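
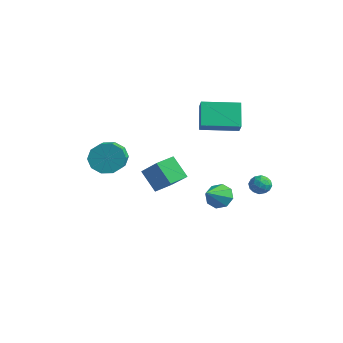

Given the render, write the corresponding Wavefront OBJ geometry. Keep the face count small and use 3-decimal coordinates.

v -1.989 2.721 -3.785
v -1.577 3.21 -3.256
v -1.591 1.379 -2.855
v -2.188 3.139 -3.097
v -2.682 2.823 -3.34
v -2.771 2.447 -3.845
v -2.401 2.231 -4.314
v -1.79 2.302 -4.474
v -1.296 2.618 -4.23
v -1.208 2.994 -3.726
v -1.883 1.152 1.799
v -2.722 1.926 2.963
v -0.589 2.762 1.662
v -1.428 3.535 2.826
v -1.332 0.765 2.454
v -2.171 1.538 3.618
v -0.038 2.374 2.317
v -0.877 3.148 3.481
v -4.231 -2.907 0.32
v -3.719 -2.924 -0.515
v -2.677 -3.99 0.144
v -3.189 -3.973 0.98
v -3.492 -2.485 -0.165
v -2.45 -3.551 0.494
v -3.546 -2.207 0.37
v -2.505 -3.274 1.03
v -3.863 -2.197 0.887
v -2.821 -3.263 1.546
v -4.32 -2.458 1.187
v -3.278 -3.524 1.846
v -4.743 -2.89 1.156
v -3.701 -3.956 1.815
v -4.97 -3.329 0.806
v -3.928 -4.395 1.465
v -4.915 -3.606 0.27
v -3.874 -4.673 0.93
v -4.599 -3.617 -0.246
v -3.557 -4.683 0.413
v -4.142 -3.356 -0.546
v -3.1 -4.422 0.113
v -1.2 -2.483 -1.145
v -2.167 -2.558 -0.054
v -1.146 -1.411 -1.024
v -2.113 -1.486 0.067
v 0.213 -2.694 0.093
v -0.754 -2.769 1.184
v 0.267 -1.622 0.214
v -0.7 -1.697 1.305
v -0.07 3.493 -2.392
v 0.314 3.922 -2.086
v 0.606 2.718 -2.154
v 0.99 3.147 -1.848
v 0.409 2.993 -1.596
v -0.009 3.471 -1.743
v 0.929 3.169 -2.497
v 0.511 3.647 -2.644
v 0.931 3.722 -2.151
v 0.61 3.613 -1.594
v 0.31 3.027 -2.646
v -0.011 2.918 -2.089
v 0.063 3.775 -2.26
v 0.857 2.865 -1.98
v 0.516 2.774 -1.832
v 0.741 3.026 -1.652
v -0.127 3.51 -2.059
v 0.099 3.763 -1.879
v 0.154 3.216 -1.591
v 0.821 2.877 -2.361
v 1.047 3.13 -2.181
v 0.179 3.614 -2.588
v 0.404 3.866 -2.408
v 0.766 3.424 -2.649
v 0.651 3.91 -2.119
v 1.048 3.455 -1.978
v 1.013 3.467 -2.36
v 0.767 3.748 -2.446
v 0.462 3.846 -1.791
v 0.859 3.391 -1.651
v 0.518 3.3 -1.503
v 0.273 3.581 -1.59
v 0.825 3.728 -1.829
v 0.061 3.249 -2.589
v 0.458 2.794 -2.449
v 0.647 3.059 -2.65
v 0.402 3.34 -2.737
v -0.128 3.185 -2.262
v 0.269 2.73 -2.121
v 0.153 2.892 -1.794
v -0.093 3.173 -1.88
v 0.095 2.912 -2.411
f 2 1 4
f 2 4 3
f 4 1 5
f 4 5 3
f 5 1 6
f 5 6 3
f 6 1 7
f 6 7 3
f 7 1 8
f 7 8 3
f 8 1 9
f 8 9 3
f 9 1 10
f 9 10 3
f 10 1 2
f 10 2 3
f 12 14 11
f 15 12 11
f 11 14 13
f 13 15 11
f 12 18 14
f 16 12 15
f 16 18 12
f 14 18 13
f 17 15 13
f 13 18 17
f 17 16 15
f 18 16 17
f 20 19 23
f 20 23 21
f 21 23 24
f 21 24 22
f 23 19 25
f 23 25 24
f 24 25 26
f 24 26 22
f 25 19 27
f 25 27 26
f 26 27 28
f 26 28 22
f 27 19 29
f 27 29 28
f 28 29 30
f 28 30 22
f 29 19 31
f 29 31 30
f 30 31 32
f 30 32 22
f 31 19 33
f 31 33 32
f 32 33 34
f 32 34 22
f 33 19 35
f 33 35 34
f 34 35 36
f 34 36 22
f 35 19 37
f 35 37 36
f 36 37 38
f 36 38 22
f 37 19 39
f 37 39 38
f 38 39 40
f 38 40 22
f 39 19 20
f 39 20 40
f 40 20 21
f 40 21 22
f 42 44 41
f 45 42 41
f 41 44 43
f 43 45 41
f 42 48 44
f 46 42 45
f 46 48 42
f 44 48 43
f 47 45 43
f 43 48 47
f 47 46 45
f 48 46 47
f 49 86 65
f 86 60 89
f 65 89 54
f 86 89 65
f 49 65 61
f 65 54 66
f 61 66 50
f 65 66 61
f 49 61 70
f 61 50 71
f 70 71 56
f 61 71 70
f 49 70 82
f 70 56 85
f 82 85 59
f 70 85 82
f 49 82 86
f 82 59 90
f 86 90 60
f 82 90 86
f 50 66 77
f 66 54 80
f 77 80 58
f 66 80 77
f 54 89 67
f 89 60 88
f 67 88 53
f 89 88 67
f 60 90 87
f 90 59 83
f 87 83 51
f 90 83 87
f 59 85 84
f 85 56 72
f 84 72 55
f 85 72 84
f 56 71 76
f 71 50 73
f 76 73 57
f 71 73 76
f 52 78 64
f 78 58 79
f 64 79 53
f 78 79 64
f 52 64 62
f 64 53 63
f 62 63 51
f 64 63 62
f 52 62 69
f 62 51 68
f 69 68 55
f 62 68 69
f 52 69 74
f 69 55 75
f 74 75 57
f 69 75 74
f 52 74 78
f 74 57 81
f 78 81 58
f 74 81 78
f 53 79 67
f 79 58 80
f 67 80 54
f 79 80 67
f 51 63 87
f 63 53 88
f 87 88 60
f 63 88 87
f 55 68 84
f 68 51 83
f 84 83 59
f 68 83 84
f 57 75 76
f 75 55 72
f 76 72 56
f 75 72 76
f 58 81 77
f 81 57 73
f 77 73 50
f 81 73 77



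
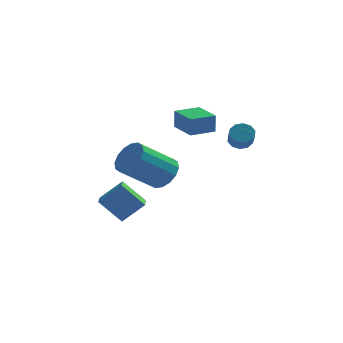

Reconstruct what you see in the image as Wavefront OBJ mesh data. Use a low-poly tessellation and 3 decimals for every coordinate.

v -3.615 -0.089 -1.409
v -2.579 0.229 -0.446
v -3.752 1.529 -1.796
v -2.715 1.847 -0.833
v -2.505 -0.267 -2.547
v -1.468 0.051 -1.584
v -2.641 1.351 -2.934
v -1.605 1.669 -1.971
v -0.412 -1.705 1.146
v -0.06 -1.236 1.881
v -1.537 -2.145 3.169
v -1.888 -2.615 2.434
v -0.402 -0.943 1.696
v -1.878 -1.852 2.984
v -0.746 -0.854 1.364
v -2.223 -1.764 2.652
v -1.001 -0.993 0.973
v -2.477 -1.903 2.261
v -1.098 -1.324 0.629
v -2.574 -2.233 1.917
v -1.011 -1.756 0.423
v -2.487 -2.666 1.711
v -0.763 -2.175 0.411
v -2.24 -3.084 1.699
v -0.422 -2.468 0.596
v -1.898 -3.377 1.884
v -0.077 -2.556 0.928
v -1.554 -3.466 2.216
v 0.177 -2.417 1.319
v -1.299 -3.327 2.607
v 0.274 -2.087 1.663
v -1.202 -2.996 2.951
v 0.187 -1.654 1.869
v -1.289 -2.564 3.157
v 0.491 1.655 2.324
v 0.504 1.6 3.352
v -0.37 2.941 2.403
v -0.357 2.887 3.431
v 1.597 2.393 2.349
v 1.61 2.339 3.377
v 0.736 3.68 2.428
v 0.749 3.625 3.456
v 3.011 -2.461 3.614
v 3.555 -2.541 3.428
v 3.672 -3.3 4.1
v 3.129 -3.219 4.286
v 3.563 -2.303 3.696
v 3.681 -3.061 4.368
v 3.361 -2.125 3.932
v 3.478 -2.883 4.604
v 3.025 -2.075 4.047
v 3.142 -2.834 4.719
v 2.684 -2.173 3.996
v 2.801 -2.931 4.668
v 2.468 -2.38 3.8
v 2.585 -3.139 4.472
v 2.459 -2.619 3.532
v 2.577 -3.377 4.204
v 2.662 -2.797 3.296
v 2.779 -3.555 3.968
v 2.998 -2.846 3.181
v 3.115 -3.605 3.853
v 3.339 -2.749 3.232
v 3.456 -3.507 3.904
f 2 4 1
f 5 2 1
f 1 4 3
f 3 5 1
f 2 8 4
f 6 2 5
f 6 8 2
f 4 8 3
f 7 5 3
f 3 8 7
f 7 6 5
f 8 6 7
f 10 9 13
f 10 13 11
f 11 13 14
f 11 14 12
f 13 9 15
f 13 15 14
f 14 15 16
f 14 16 12
f 15 9 17
f 15 17 16
f 16 17 18
f 16 18 12
f 17 9 19
f 17 19 18
f 18 19 20
f 18 20 12
f 19 9 21
f 19 21 20
f 20 21 22
f 20 22 12
f 21 9 23
f 21 23 22
f 22 23 24
f 22 24 12
f 23 9 25
f 23 25 24
f 24 25 26
f 24 26 12
f 25 9 27
f 25 27 26
f 26 27 28
f 26 28 12
f 27 9 29
f 27 29 28
f 28 29 30
f 28 30 12
f 29 9 31
f 29 31 30
f 30 31 32
f 30 32 12
f 31 9 33
f 31 33 32
f 32 33 34
f 32 34 12
f 33 9 10
f 33 10 34
f 34 10 11
f 34 11 12
f 36 38 35
f 39 36 35
f 35 38 37
f 37 39 35
f 36 42 38
f 40 36 39
f 40 42 36
f 38 42 37
f 41 39 37
f 37 42 41
f 41 40 39
f 42 40 41
f 44 43 47
f 44 47 45
f 45 47 48
f 45 48 46
f 47 43 49
f 47 49 48
f 48 49 50
f 48 50 46
f 49 43 51
f 49 51 50
f 50 51 52
f 50 52 46
f 51 43 53
f 51 53 52
f 52 53 54
f 52 54 46
f 53 43 55
f 53 55 54
f 54 55 56
f 54 56 46
f 55 43 57
f 55 57 56
f 56 57 58
f 56 58 46
f 57 43 59
f 57 59 58
f 58 59 60
f 58 60 46
f 59 43 61
f 59 61 60
f 60 61 62
f 60 62 46
f 61 43 63
f 61 63 62
f 62 63 64
f 62 64 46
f 63 43 44
f 63 44 64
f 64 44 45
f 64 45 46



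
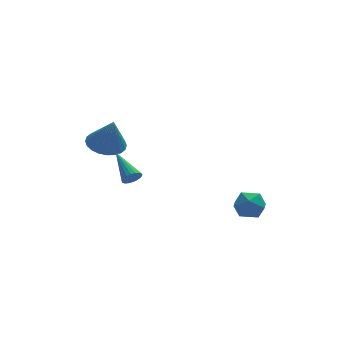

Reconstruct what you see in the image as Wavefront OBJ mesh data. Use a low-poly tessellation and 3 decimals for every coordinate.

v -3.033 0.808 1.971
v -1.998 0.649 1.751
v -2.727 0.312 3.769
v -1.997 1.052 1.862
v -2.154 1.417 1.989
v -2.444 1.69 2.114
v -2.824 1.828 2.217
v -3.236 1.811 2.282
v -3.617 1.641 2.3
v -3.91 1.345 2.268
v -4.068 0.966 2.191
v -4.069 0.564 2.08
v -3.912 0.199 1.953
v -3.622 -0.074 1.828
v -3.242 -0.212 1.725
v -2.83 -0.195 1.66
v -2.449 -0.026 1.642
v -2.157 0.271 1.674
v 2.938 -2.128 -1.585
v 3.82 -2.024 -1.229
v 3.16 -3.656 -1.691
v 4.042 -3.552 -1.335
v 3.28 -3.403 -0.776
v 3.142 -2.458 -0.711
v 3.838 -3.222 -2.209
v 3.7 -2.277 -2.144
v 4.376 -2.7 -1.614
v 4.031 -2.812 -0.729
v 2.949 -2.868 -2.191
v 2.604 -2.98 -1.306
v -2.736 -3.54 1.972
v -2.403 -3.269 1.629
v -3.144 -1.88 2.888
v -2.619 -3.259 1.514
v -2.858 -3.305 1.49
v -3.073 -3.397 1.562
v -3.221 -3.518 1.715
v -3.274 -3.643 1.918
v -3.219 -3.748 2.133
v -3.069 -3.812 2.315
v -2.853 -3.822 2.43
v -2.614 -3.776 2.454
v -2.399 -3.684 2.382
v -2.25 -3.563 2.23
v -2.198 -3.438 2.026
v -2.253 -3.333 1.811
f 2 1 4
f 2 4 3
f 4 1 5
f 4 5 3
f 5 1 6
f 5 6 3
f 6 1 7
f 6 7 3
f 7 1 8
f 7 8 3
f 8 1 9
f 8 9 3
f 9 1 10
f 9 10 3
f 10 1 11
f 10 11 3
f 11 1 12
f 11 12 3
f 12 1 13
f 12 13 3
f 13 1 14
f 13 14 3
f 14 1 15
f 14 15 3
f 15 1 16
f 15 16 3
f 16 1 17
f 16 17 3
f 17 1 18
f 17 18 3
f 18 1 2
f 18 2 3
f 19 30 24
f 19 24 20
f 19 20 26
f 19 26 29
f 19 29 30
f 20 24 28
f 24 30 23
f 30 29 21
f 29 26 25
f 26 20 27
f 22 28 23
f 22 23 21
f 22 21 25
f 22 25 27
f 22 27 28
f 23 28 24
f 21 23 30
f 25 21 29
f 27 25 26
f 28 27 20
f 32 31 34
f 32 34 33
f 34 31 35
f 34 35 33
f 35 31 36
f 35 36 33
f 36 31 37
f 36 37 33
f 37 31 38
f 37 38 33
f 38 31 39
f 38 39 33
f 39 31 40
f 39 40 33
f 40 31 41
f 40 41 33
f 41 31 42
f 41 42 33
f 42 31 43
f 42 43 33
f 43 31 44
f 43 44 33
f 44 31 45
f 44 45 33
f 45 31 46
f 45 46 33
f 46 31 32
f 46 32 33



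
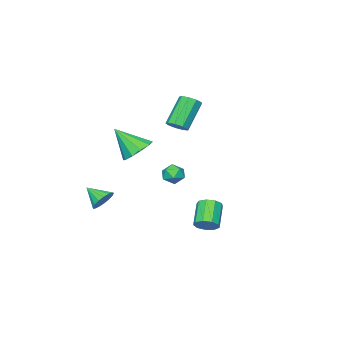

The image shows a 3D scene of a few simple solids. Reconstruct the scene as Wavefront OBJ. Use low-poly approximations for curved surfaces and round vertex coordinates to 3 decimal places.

v -3.015 -0.651 -1.256
v -2.505 -1.131 -1.322
v -3.495 -1.029 -2.218
v -2.985 -1.509 -2.284
v -3.459 -1.568 -1.767
v -3.162 -1.335 -1.172
v -2.838 -0.825 -2.368
v -2.541 -0.592 -1.773
v -2.395 -1.239 -2.009
v -2.779 -1.698 -1.638
v -3.221 -0.462 -1.902
v -3.605 -0.921 -1.531
v -3.131 -0.934 1.662
v -2.805 -1.452 1.852
v -3.984 -1.623 3.408
v -4.309 -1.106 3.218
v -2.628 -1.091 2.025
v -3.807 -1.262 3.582
v -2.686 -0.657 2.029
v -3.865 -0.828 3.586
v -2.952 -0.353 1.861
v -4.131 -0.524 3.417
v -3.302 -0.321 1.6
v -4.481 -0.492 3.156
v -3.571 -0.576 1.367
v -4.75 -0.747 2.924
v -3.635 -0.999 1.273
v -4.814 -1.17 2.829
v -3.462 -1.391 1.36
v -4.641 -1.562 2.917
v -3.135 -1.57 1.589
v -4.313 -1.741 3.145
v 2.802 -0.174 -1.634
v 3.137 0.236 -1.147
v 3.018 -1.146 -0.966
v 2.809 0.235 -1.042
v 2.479 0.141 -1.073
v 2.223 -0.026 -1.233
v 2.1 -0.226 -1.484
v 2.137 -0.415 -1.77
v 2.327 -0.548 -2.025
v 2.625 -0.596 -2.191
v 2.964 -0.546 -2.229
v 3.266 -0.412 -2.131
v 3.462 -0.223 -1.919
v 3.506 -0.023 -1.642
v 3.389 0.143 -1.363
v 2.712 2.249 2.43
v 3.283 1.817 1.851
v 3.288 1.211 3.77
v 3.561 2.26 2.075
v 3.515 2.699 2.434
v 3.162 2.965 2.791
v 2.638 2.958 3.011
v 2.142 2.68 3.008
v 1.864 2.237 2.785
v 1.91 1.799 2.426
v 2.263 1.532 2.068
v 2.787 1.539 1.849
v -0.1 4.134 -2.919
v 0.313 4.285 -2.426
v -0.608 3.617 -1.449
v -1.02 3.466 -1.941
v 0.012 4.617 -2.483
v -0.909 3.949 -1.506
v -0.341 4.723 -2.743
v -1.262 4.054 -1.766
v -0.581 4.553 -3.086
v -1.502 3.885 -2.109
v -0.596 4.188 -3.35
v -1.517 3.519 -2.373
v -0.379 3.797 -3.412
v -1.3 3.128 -2.435
v -0.031 3.564 -3.244
v -0.951 2.895 -2.267
v 0.285 3.598 -2.923
v -0.636 2.929 -1.946
v 0.421 3.883 -2.6
v -0.5 3.214 -1.623
f 1 12 6
f 1 6 2
f 1 2 8
f 1 8 11
f 1 11 12
f 2 6 10
f 6 12 5
f 12 11 3
f 11 8 7
f 8 2 9
f 4 10 5
f 4 5 3
f 4 3 7
f 4 7 9
f 4 9 10
f 5 10 6
f 3 5 12
f 7 3 11
f 9 7 8
f 10 9 2
f 14 13 17
f 14 17 15
f 15 17 18
f 15 18 16
f 17 13 19
f 17 19 18
f 18 19 20
f 18 20 16
f 19 13 21
f 19 21 20
f 20 21 22
f 20 22 16
f 21 13 23
f 21 23 22
f 22 23 24
f 22 24 16
f 23 13 25
f 23 25 24
f 24 25 26
f 24 26 16
f 25 13 27
f 25 27 26
f 26 27 28
f 26 28 16
f 27 13 29
f 27 29 28
f 28 29 30
f 28 30 16
f 29 13 31
f 29 31 30
f 30 31 32
f 30 32 16
f 31 13 14
f 31 14 32
f 32 14 15
f 32 15 16
f 34 33 36
f 34 36 35
f 36 33 37
f 36 37 35
f 37 33 38
f 37 38 35
f 38 33 39
f 38 39 35
f 39 33 40
f 39 40 35
f 40 33 41
f 40 41 35
f 41 33 42
f 41 42 35
f 42 33 43
f 42 43 35
f 43 33 44
f 43 44 35
f 44 33 45
f 44 45 35
f 45 33 46
f 45 46 35
f 46 33 47
f 46 47 35
f 47 33 34
f 47 34 35
f 49 48 51
f 49 51 50
f 51 48 52
f 51 52 50
f 52 48 53
f 52 53 50
f 53 48 54
f 53 54 50
f 54 48 55
f 54 55 50
f 55 48 56
f 55 56 50
f 56 48 57
f 56 57 50
f 57 48 58
f 57 58 50
f 58 48 59
f 58 59 50
f 59 48 49
f 59 49 50
f 61 60 64
f 61 64 62
f 62 64 65
f 62 65 63
f 64 60 66
f 64 66 65
f 65 66 67
f 65 67 63
f 66 60 68
f 66 68 67
f 67 68 69
f 67 69 63
f 68 60 70
f 68 70 69
f 69 70 71
f 69 71 63
f 70 60 72
f 70 72 71
f 71 72 73
f 71 73 63
f 72 60 74
f 72 74 73
f 73 74 75
f 73 75 63
f 74 60 76
f 74 76 75
f 75 76 77
f 75 77 63
f 76 60 78
f 76 78 77
f 77 78 79
f 77 79 63
f 78 60 61
f 78 61 79
f 79 61 62
f 79 62 63



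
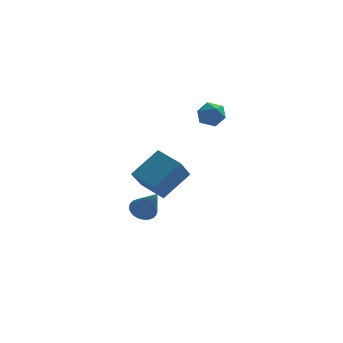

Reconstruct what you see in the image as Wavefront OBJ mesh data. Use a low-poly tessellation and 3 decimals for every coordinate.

v -3.209 3.275 -4.359
v -2.546 3.702 -4.406
v -2.411 2.225 -2.661
v -2.716 3.877 -4.218
v -2.962 3.96 -4.052
v -3.245 3.939 -3.932
v -3.523 3.816 -3.877
v -3.753 3.612 -3.895
v -3.9 3.356 -3.985
v -3.941 3.088 -4.131
v -3.872 2.848 -4.312
v -3.701 2.674 -4.5
v -3.456 2.591 -4.667
v -3.172 2.612 -4.786
v -2.895 2.734 -4.841
v -2.665 2.938 -4.823
v -2.518 3.194 -4.734
v -2.476 3.462 -4.587
v 0.341 3.351 3.121
v 0.934 2.845 3.465
v -0.254 2.255 2.535
v 0.339 1.749 2.879
v -0.24 2.128 3.377
v 0.128 2.805 3.739
v 0.552 2.295 2.261
v 0.92 2.972 2.623
v 1.064 2.192 2.934
v 0.575 2.089 3.623
v 0.105 3.011 2.377
v -0.384 2.908 3.066
v -2.041 1.009 -2.346
v -2.492 -0.003 -1.07
v -3.234 2.07 -1.927
v -3.685 1.057 -0.651
v -0.715 2.003 -1.089
v -1.166 0.99 0.187
v -1.908 3.063 -0.67
v -2.359 2.051 0.606
f 2 1 4
f 2 4 3
f 4 1 5
f 4 5 3
f 5 1 6
f 5 6 3
f 6 1 7
f 6 7 3
f 7 1 8
f 7 8 3
f 8 1 9
f 8 9 3
f 9 1 10
f 9 10 3
f 10 1 11
f 10 11 3
f 11 1 12
f 11 12 3
f 12 1 13
f 12 13 3
f 13 1 14
f 13 14 3
f 14 1 15
f 14 15 3
f 15 1 16
f 15 16 3
f 16 1 17
f 16 17 3
f 17 1 18
f 17 18 3
f 18 1 2
f 18 2 3
f 19 30 24
f 19 24 20
f 19 20 26
f 19 26 29
f 19 29 30
f 20 24 28
f 24 30 23
f 30 29 21
f 29 26 25
f 26 20 27
f 22 28 23
f 22 23 21
f 22 21 25
f 22 25 27
f 22 27 28
f 23 28 24
f 21 23 30
f 25 21 29
f 27 25 26
f 28 27 20
f 32 34 31
f 35 32 31
f 31 34 33
f 33 35 31
f 32 38 34
f 36 32 35
f 36 38 32
f 34 38 33
f 37 35 33
f 33 38 37
f 37 36 35
f 38 36 37



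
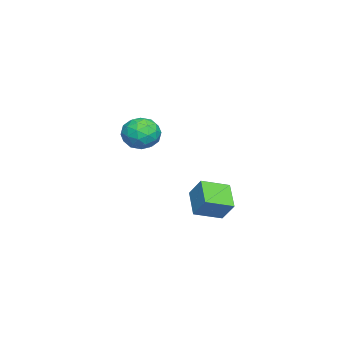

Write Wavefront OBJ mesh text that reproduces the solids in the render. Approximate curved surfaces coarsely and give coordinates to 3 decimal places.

v 0.72 0.956 -3.538
v 1.352 0.028 -3.175
v -0.244 0.554 -2.888
v 0.388 -0.374 -2.525
v 1.032 1.474 -2.755
v 1.664 0.546 -2.392
v 0.068 1.072 -2.105
v 0.7 0.144 -1.742
v -4.296 -2.764 -1.396
v -3.559 -2.717 -0.972
v -4.121 -4.123 -1.548
v -3.384 -4.076 -1.124
v -4.12 -3.949 -0.714
v -4.228 -3.11 -0.62
v -3.452 -3.73 -1.9
v -3.56 -2.891 -1.806
v -3.037 -3.314 -1.283
v -3.45 -3.449 -0.551
v -4.23 -3.391 -1.969
v -4.643 -3.526 -1.237
v -3.943 -2.622 -1.17
v -3.737 -4.218 -1.35
v -4.17 -4.144 -1.109
v -3.736 -4.116 -0.86
v -4.336 -2.852 -0.964
v -3.903 -2.825 -0.714
v -4.232 -3.549 -0.563
v -3.777 -4.015 -1.806
v -3.344 -3.988 -1.556
v -3.944 -2.724 -1.66
v -3.51 -2.696 -1.411
v -3.448 -3.291 -1.957
v -3.203 -2.945 -1.104
v -3.1 -3.743 -1.194
v -3.14 -3.54 -1.65
v -3.204 -3.047 -1.594
v -3.445 -3.024 -0.674
v -3.343 -3.823 -0.763
v -3.775 -3.748 -0.522
v -3.839 -3.255 -0.467
v -3.139 -3.375 -0.857
v -4.337 -3.017 -1.757
v -4.235 -3.816 -1.846
v -3.841 -3.585 -2.053
v -3.905 -3.092 -1.998
v -4.58 -3.097 -1.326
v -4.477 -3.895 -1.416
v -4.476 -3.793 -0.926
v -4.54 -3.3 -0.87
v -4.541 -3.465 -1.663
f 2 4 1
f 5 2 1
f 1 4 3
f 3 5 1
f 2 8 4
f 6 2 5
f 6 8 2
f 4 8 3
f 7 5 3
f 3 8 7
f 7 6 5
f 8 6 7
f 9 46 25
f 46 20 49
f 25 49 14
f 46 49 25
f 9 25 21
f 25 14 26
f 21 26 10
f 25 26 21
f 9 21 30
f 21 10 31
f 30 31 16
f 21 31 30
f 9 30 42
f 30 16 45
f 42 45 19
f 30 45 42
f 9 42 46
f 42 19 50
f 46 50 20
f 42 50 46
f 10 26 37
f 26 14 40
f 37 40 18
f 26 40 37
f 14 49 27
f 49 20 48
f 27 48 13
f 49 48 27
f 20 50 47
f 50 19 43
f 47 43 11
f 50 43 47
f 19 45 44
f 45 16 32
f 44 32 15
f 45 32 44
f 16 31 36
f 31 10 33
f 36 33 17
f 31 33 36
f 12 38 24
f 38 18 39
f 24 39 13
f 38 39 24
f 12 24 22
f 24 13 23
f 22 23 11
f 24 23 22
f 12 22 29
f 22 11 28
f 29 28 15
f 22 28 29
f 12 29 34
f 29 15 35
f 34 35 17
f 29 35 34
f 12 34 38
f 34 17 41
f 38 41 18
f 34 41 38
f 13 39 27
f 39 18 40
f 27 40 14
f 39 40 27
f 11 23 47
f 23 13 48
f 47 48 20
f 23 48 47
f 15 28 44
f 28 11 43
f 44 43 19
f 28 43 44
f 17 35 36
f 35 15 32
f 36 32 16
f 35 32 36
f 18 41 37
f 41 17 33
f 37 33 10
f 41 33 37



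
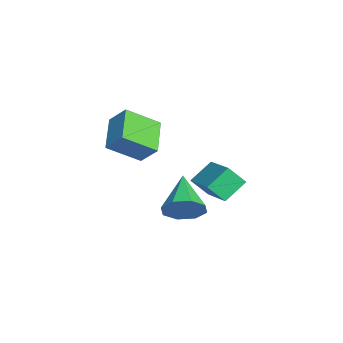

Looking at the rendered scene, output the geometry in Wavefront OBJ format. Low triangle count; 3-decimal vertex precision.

v 1.774 -2.298 -1.725
v 2.226 -2.065 -0.911
v 0.006 -2.182 -0.775
v 2.049 -1.476 -1.313
v 1.711 -1.369 -1.956
v 1.41 -1.806 -2.464
v 1.322 -2.532 -2.539
v 1.499 -3.121 -2.136
v 1.837 -3.228 -1.493
v 2.138 -2.791 -0.985
v -1.746 -0.959 -3.023
v -1.832 -1.699 -2.2
v -2.294 -0.038 -2.252
v -2.38 -0.778 -1.429
v 0.04 -0.442 -2.371
v -0.046 -1.182 -1.548
v -0.508 0.479 -1.6
v -0.594 -0.261 -0.777
v -3.054 -3.687 -1.613
v -2.809 -5.187 -0.594
v -4.705 -3.431 -0.84
v -4.46 -4.931 0.179
v -2.54 -3.009 -0.739
v -2.295 -4.509 0.28
v -4.191 -2.753 0.034
v -3.946 -4.253 1.053
f 2 1 4
f 2 4 3
f 4 1 5
f 4 5 3
f 5 1 6
f 5 6 3
f 6 1 7
f 6 7 3
f 7 1 8
f 7 8 3
f 8 1 9
f 8 9 3
f 9 1 10
f 9 10 3
f 10 1 2
f 10 2 3
f 12 14 11
f 15 12 11
f 11 14 13
f 13 15 11
f 12 18 14
f 16 12 15
f 16 18 12
f 14 18 13
f 17 15 13
f 13 18 17
f 17 16 15
f 18 16 17
f 20 22 19
f 23 20 19
f 19 22 21
f 21 23 19
f 20 26 22
f 24 20 23
f 24 26 20
f 22 26 21
f 25 23 21
f 21 26 25
f 25 24 23
f 26 24 25



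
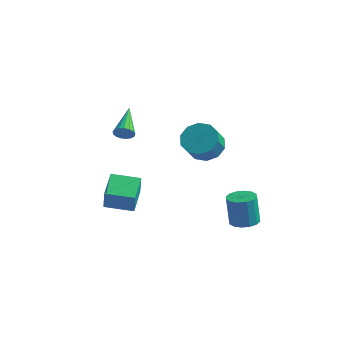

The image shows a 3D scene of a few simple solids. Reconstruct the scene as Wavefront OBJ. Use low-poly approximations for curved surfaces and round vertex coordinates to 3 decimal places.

v -3.823 -0.273 -3.723
v -3.603 -0.554 -2.327
v -4.293 1.404 -3.311
v -4.074 1.124 -1.916
v -2.146 0.236 -3.884
v -1.927 -0.044 -2.489
v -2.617 1.914 -3.473
v -2.397 1.633 -2.077
v 4.083 1.492 -3.498
v 4.713 2.106 -3.465
v 4.386 2.342 -1.649
v 3.757 1.728 -1.682
v 4.331 2.334 -3.563
v 4.004 2.57 -1.747
v 3.882 2.336 -3.644
v 3.556 2.572 -1.828
v 3.488 2.112 -3.686
v 3.162 2.348 -1.87
v 3.253 1.722 -3.677
v 2.927 1.958 -1.861
v 3.241 1.27 -3.621
v 2.914 1.506 -1.805
v 3.454 0.878 -3.531
v 3.127 1.114 -1.715
v 3.836 0.65 -3.433
v 3.509 0.886 -1.617
v 4.284 0.648 -3.352
v 3.958 0.884 -1.536
v 4.678 0.872 -3.31
v 4.352 1.108 -1.494
v 4.913 1.262 -3.319
v 4.587 1.498 -1.503
v 4.926 1.714 -3.375
v 4.599 1.95 -1.559
v 2.258 0.252 3.099
v 3.085 0.812 3.536
v 3.089 -0.052 4.637
v 2.262 -0.612 4.201
v 2.51 1.087 3.753
v 2.514 0.223 4.855
v 1.839 1.043 3.721
v 1.842 0.179 4.822
v 1.328 0.697 3.451
v 1.331 -0.167 4.553
v 1.172 0.181 3.047
v 1.175 -0.683 4.149
v 1.431 -0.308 2.663
v 1.435 -1.172 3.764
v 2.006 -0.583 2.445
v 2.01 -1.447 3.547
v 2.678 -0.539 2.478
v 2.681 -1.403 3.579
v 3.189 -0.193 2.747
v 3.192 -1.057 3.849
v 3.345 0.323 3.151
v 3.348 -0.541 4.253
v -2.549 -0.079 2.773
v -2.171 -0.149 3.272
v -3.191 1.819 3.527
v -1.997 -0.01 3.069
v -1.95 0.114 2.798
v -2.04 0.193 2.521
v -2.247 0.211 2.302
v -2.523 0.161 2.191
v -2.805 0.057 2.214
v -3.028 -0.078 2.364
v -3.142 -0.214 2.608
v -3.12 -0.318 2.89
v -2.968 -0.368 3.145
v -2.719 -0.351 3.315
v -2.432 -0.272 3.361
f 2 4 1
f 5 2 1
f 1 4 3
f 3 5 1
f 2 8 4
f 6 2 5
f 6 8 2
f 4 8 3
f 7 5 3
f 3 8 7
f 7 6 5
f 8 6 7
f 10 9 13
f 10 13 11
f 11 13 14
f 11 14 12
f 13 9 15
f 13 15 14
f 14 15 16
f 14 16 12
f 15 9 17
f 15 17 16
f 16 17 18
f 16 18 12
f 17 9 19
f 17 19 18
f 18 19 20
f 18 20 12
f 19 9 21
f 19 21 20
f 20 21 22
f 20 22 12
f 21 9 23
f 21 23 22
f 22 23 24
f 22 24 12
f 23 9 25
f 23 25 24
f 24 25 26
f 24 26 12
f 25 9 27
f 25 27 26
f 26 27 28
f 26 28 12
f 27 9 29
f 27 29 28
f 28 29 30
f 28 30 12
f 29 9 31
f 29 31 30
f 30 31 32
f 30 32 12
f 31 9 33
f 31 33 32
f 32 33 34
f 32 34 12
f 33 9 10
f 33 10 34
f 34 10 11
f 34 11 12
f 36 35 39
f 36 39 37
f 37 39 40
f 37 40 38
f 39 35 41
f 39 41 40
f 40 41 42
f 40 42 38
f 41 35 43
f 41 43 42
f 42 43 44
f 42 44 38
f 43 35 45
f 43 45 44
f 44 45 46
f 44 46 38
f 45 35 47
f 45 47 46
f 46 47 48
f 46 48 38
f 47 35 49
f 47 49 48
f 48 49 50
f 48 50 38
f 49 35 51
f 49 51 50
f 50 51 52
f 50 52 38
f 51 35 53
f 51 53 52
f 52 53 54
f 52 54 38
f 53 35 55
f 53 55 54
f 54 55 56
f 54 56 38
f 55 35 36
f 55 36 56
f 56 36 37
f 56 37 38
f 58 57 60
f 58 60 59
f 60 57 61
f 60 61 59
f 61 57 62
f 61 62 59
f 62 57 63
f 62 63 59
f 63 57 64
f 63 64 59
f 64 57 65
f 64 65 59
f 65 57 66
f 65 66 59
f 66 57 67
f 66 67 59
f 67 57 68
f 67 68 59
f 68 57 69
f 68 69 59
f 69 57 70
f 69 70 59
f 70 57 71
f 70 71 59
f 71 57 58
f 71 58 59



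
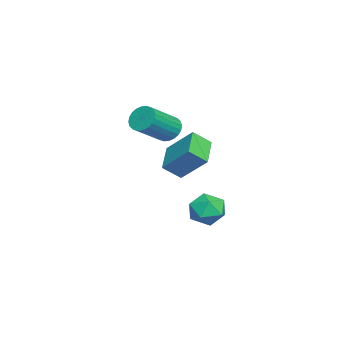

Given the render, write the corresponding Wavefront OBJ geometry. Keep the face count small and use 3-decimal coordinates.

v -0.279 -2.628 -0.225
v 0.17 -1.459 0.925
v -0.57 -1.881 -0.871
v -0.122 -0.712 0.279
v 1.142 -2.588 -0.819
v 1.59 -1.419 0.331
v 0.85 -1.841 -1.465
v 1.299 -0.672 -0.315
v -0.664 -2.615 0.751
v -0.185 -2.504 0.253
v 1.063 -3.415 1.251
v 0.584 -3.525 1.749
v -0.15 -2.284 0.41
v 1.098 -3.194 1.408
v -0.194 -2.113 0.619
v 1.055 -3.024 1.618
v -0.309 -2.02 0.849
v 0.94 -2.93 1.847
v -0.478 -2.017 1.063
v 0.771 -2.927 2.061
v -0.675 -2.104 1.23
v 0.573 -3.015 2.228
v -0.871 -2.27 1.324
v 0.378 -3.181 2.322
v -1.036 -2.488 1.331
v 0.213 -3.399 2.329
v -1.143 -2.725 1.249
v 0.105 -3.636 2.247
v -1.178 -2.946 1.092
v 0.07 -3.856 2.09
v -1.135 -3.116 0.882
v 0.114 -4.027 1.881
v -1.02 -3.21 0.653
v 0.229 -4.12 1.651
v -0.851 -3.213 0.439
v 0.398 -4.123 1.437
v -0.653 -3.125 0.272
v 0.595 -4.036 1.27
v -0.458 -2.959 0.178
v 0.791 -3.87 1.176
v -0.293 -2.741 0.171
v 0.956 -3.652 1.169
v -0.948 -0.275 -3.374
v -0.207 -0.818 -3.194
v -1.273 -1.122 -4.586
v -0.532 -1.665 -4.406
v -1.273 -1.68 -3.835
v -1.072 -1.157 -3.086
v -0.408 -0.783 -4.694
v -0.207 -0.26 -3.945
v 0.127 -1.132 -4.01
v -0.408 -1.686 -3.478
v -1.072 -0.254 -4.302
v -1.607 -0.808 -3.77
f 2 4 1
f 5 2 1
f 1 4 3
f 3 5 1
f 2 8 4
f 6 2 5
f 6 8 2
f 4 8 3
f 7 5 3
f 3 8 7
f 7 6 5
f 8 6 7
f 10 9 13
f 10 13 11
f 11 13 14
f 11 14 12
f 13 9 15
f 13 15 14
f 14 15 16
f 14 16 12
f 15 9 17
f 15 17 16
f 16 17 18
f 16 18 12
f 17 9 19
f 17 19 18
f 18 19 20
f 18 20 12
f 19 9 21
f 19 21 20
f 20 21 22
f 20 22 12
f 21 9 23
f 21 23 22
f 22 23 24
f 22 24 12
f 23 9 25
f 23 25 24
f 24 25 26
f 24 26 12
f 25 9 27
f 25 27 26
f 26 27 28
f 26 28 12
f 27 9 29
f 27 29 28
f 28 29 30
f 28 30 12
f 29 9 31
f 29 31 30
f 30 31 32
f 30 32 12
f 31 9 33
f 31 33 32
f 32 33 34
f 32 34 12
f 33 9 35
f 33 35 34
f 34 35 36
f 34 36 12
f 35 9 37
f 35 37 36
f 36 37 38
f 36 38 12
f 37 9 39
f 37 39 38
f 38 39 40
f 38 40 12
f 39 9 41
f 39 41 40
f 40 41 42
f 40 42 12
f 41 9 10
f 41 10 42
f 42 10 11
f 42 11 12
f 43 54 48
f 43 48 44
f 43 44 50
f 43 50 53
f 43 53 54
f 44 48 52
f 48 54 47
f 54 53 45
f 53 50 49
f 50 44 51
f 46 52 47
f 46 47 45
f 46 45 49
f 46 49 51
f 46 51 52
f 47 52 48
f 45 47 54
f 49 45 53
f 51 49 50
f 52 51 44



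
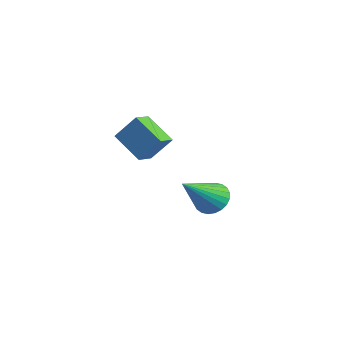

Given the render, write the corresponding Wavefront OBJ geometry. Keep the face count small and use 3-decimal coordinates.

v -0.67 -0.077 2.753
v -0.199 0.556 3.736
v 0.414 0.409 1.921
v 0.884 1.042 2.904
v -0.224 -0.722 2.956
v 0.246 -0.089 3.939
v 0.859 -0.236 2.124
v 1.33 0.397 3.107
v -1.622 3.705 -1.548
v -1.224 3.37 -2.142
v -0.918 2.175 -0.212
v -1.012 3.564 -2.03
v -0.894 3.78 -1.845
v -0.886 3.985 -1.615
v -0.991 4.147 -1.374
v -1.191 4.242 -1.16
v -1.457 4.255 -1.005
v -1.748 4.184 -0.933
v -2.02 4.041 -0.954
v -2.232 3.846 -1.066
v -2.35 3.63 -1.251
v -2.358 3.425 -1.481
v -2.253 3.263 -1.722
v -2.053 3.168 -1.936
v -1.787 3.155 -2.091
v -1.495 3.226 -2.163
f 2 4 1
f 5 2 1
f 1 4 3
f 3 5 1
f 2 8 4
f 6 2 5
f 6 8 2
f 4 8 3
f 7 5 3
f 3 8 7
f 7 6 5
f 8 6 7
f 10 9 12
f 10 12 11
f 12 9 13
f 12 13 11
f 13 9 14
f 13 14 11
f 14 9 15
f 14 15 11
f 15 9 16
f 15 16 11
f 16 9 17
f 16 17 11
f 17 9 18
f 17 18 11
f 18 9 19
f 18 19 11
f 19 9 20
f 19 20 11
f 20 9 21
f 20 21 11
f 21 9 22
f 21 22 11
f 22 9 23
f 22 23 11
f 23 9 24
f 23 24 11
f 24 9 25
f 24 25 11
f 25 9 26
f 25 26 11
f 26 9 10
f 26 10 11



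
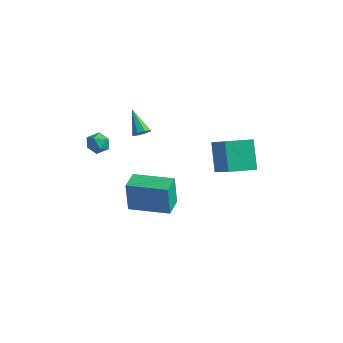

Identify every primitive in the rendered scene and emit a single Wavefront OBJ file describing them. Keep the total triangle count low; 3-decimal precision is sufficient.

v 4.074 -0.341 3.676
v 3.33 0.332 5.122
v 2.671 0.427 2.596
v 1.927 1.101 4.042
v 4.853 0.859 3.518
v 4.109 1.533 4.964
v 3.45 1.628 2.438
v 2.706 2.301 3.884
v -0.6 -2.161 -0.14
v -0.673 -2.243 1.587
v -1.045 -1.08 -0.107
v -1.118 -1.162 1.619
v 1.358 -1.358 -0.019
v 1.285 -1.44 1.707
v 0.913 -0.277 0.013
v 0.84 -0.359 1.74
v -3.061 -2.292 4.06
v -2.674 -1.814 4.333
v -2.346 -2.406 3.247
v -1.959 -1.928 3.52
v -2.024 -2.524 3.826
v -2.466 -2.454 4.328
v -2.554 -1.766 3.252
v -2.996 -1.696 3.754
v -2.361 -1.489 3.834
v -2.033 -1.958 4.188
v -2.987 -2.262 3.392
v -2.659 -2.731 3.746
v -2.222 0.822 3.091
v -1.893 0.685 3.456
v -3.238 1.298 4.189
v -1.843 1.054 3.341
v -2.016 1.288 3.08
v -2.309 1.248 2.825
v -2.551 0.959 2.727
v -2.601 0.589 2.842
v -2.428 0.355 3.103
v -2.135 0.395 3.357
f 2 4 1
f 5 2 1
f 1 4 3
f 3 5 1
f 2 8 4
f 6 2 5
f 6 8 2
f 4 8 3
f 7 5 3
f 3 8 7
f 7 6 5
f 8 6 7
f 10 12 9
f 13 10 9
f 9 12 11
f 11 13 9
f 10 16 12
f 14 10 13
f 14 16 10
f 12 16 11
f 15 13 11
f 11 16 15
f 15 14 13
f 16 14 15
f 17 28 22
f 17 22 18
f 17 18 24
f 17 24 27
f 17 27 28
f 18 22 26
f 22 28 21
f 28 27 19
f 27 24 23
f 24 18 25
f 20 26 21
f 20 21 19
f 20 19 23
f 20 23 25
f 20 25 26
f 21 26 22
f 19 21 28
f 23 19 27
f 25 23 24
f 26 25 18
f 30 29 32
f 30 32 31
f 32 29 33
f 32 33 31
f 33 29 34
f 33 34 31
f 34 29 35
f 34 35 31
f 35 29 36
f 35 36 31
f 36 29 37
f 36 37 31
f 37 29 38
f 37 38 31
f 38 29 30
f 38 30 31



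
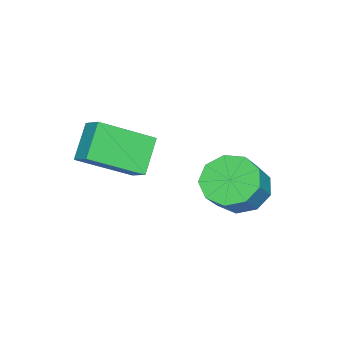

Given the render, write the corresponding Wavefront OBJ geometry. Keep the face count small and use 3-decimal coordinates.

v 0.524 1.251 -1.515
v 1.149 0.662 -2.153
v 2.161 0.64 -1.143
v 1.536 1.229 -0.505
v 1.277 1.374 -2.266
v 2.288 1.352 -1.255
v 1.052 2.028 -2.027
v 2.064 2.006 -1.017
v 0.581 2.319 -1.549
v 1.592 2.297 -0.538
v 0.083 2.11 -1.055
v 1.094 2.088 -0.044
v -0.209 1.499 -0.776
v 0.803 1.477 0.234
v -0.157 0.772 -0.844
v 0.854 0.75 0.167
v 0.213 0.269 -1.225
v 1.225 0.247 -0.214
v 0.729 0.226 -1.742
v 1.741 0.204 -0.732
v 3.618 -1.293 0.331
v 2.56 -1.363 1.406
v 4.007 -0.666 0.755
v 2.948 -0.737 1.829
v 4.812 -2.763 1.411
v 3.753 -2.834 2.485
v 5.2 -2.137 1.834
v 4.142 -2.207 2.909
f 2 1 5
f 2 5 3
f 3 5 6
f 3 6 4
f 5 1 7
f 5 7 6
f 6 7 8
f 6 8 4
f 7 1 9
f 7 9 8
f 8 9 10
f 8 10 4
f 9 1 11
f 9 11 10
f 10 11 12
f 10 12 4
f 11 1 13
f 11 13 12
f 12 13 14
f 12 14 4
f 13 1 15
f 13 15 14
f 14 15 16
f 14 16 4
f 15 1 17
f 15 17 16
f 16 17 18
f 16 18 4
f 17 1 19
f 17 19 18
f 18 19 20
f 18 20 4
f 19 1 2
f 19 2 20
f 20 2 3
f 20 3 4
f 22 24 21
f 25 22 21
f 21 24 23
f 23 25 21
f 22 28 24
f 26 22 25
f 26 28 22
f 24 28 23
f 27 25 23
f 23 28 27
f 27 26 25
f 28 26 27



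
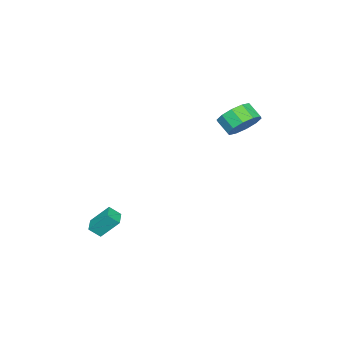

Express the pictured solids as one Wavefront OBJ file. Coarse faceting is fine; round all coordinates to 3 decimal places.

v 2.721 -2.479 -3.706
v 3.048 -3.007 -3.155
v 2.389 -1.527 -2.596
v 2.716 -2.055 -2.045
v 3.604 -2.045 -3.815
v 3.931 -2.573 -3.264
v 3.272 -1.093 -2.705
v 3.599 -1.621 -2.154
v -3.535 2.573 2.365
v -2.486 2.425 2.571
v -2.735 1.619 3.261
v -3.785 1.767 3.055
v -2.721 2.872 3.008
v -2.97 2.065 3.698
v -3.267 3.204 3.199
v -3.516 2.398 3.889
v -3.916 3.296 3.072
v -4.165 2.489 3.762
v -4.419 3.111 2.675
v -4.668 2.305 3.365
v -4.585 2.721 2.159
v -4.834 1.915 2.849
v -4.35 2.275 1.722
v -4.599 1.468 2.412
v -3.804 1.942 1.531
v -4.053 1.136 2.221
v -3.155 1.851 1.658
v -3.404 1.044 2.348
v -2.652 2.035 2.055
v -2.901 1.229 2.745
f 2 4 1
f 5 2 1
f 1 4 3
f 3 5 1
f 2 8 4
f 6 2 5
f 6 8 2
f 4 8 3
f 7 5 3
f 3 8 7
f 7 6 5
f 8 6 7
f 10 9 13
f 10 13 11
f 11 13 14
f 11 14 12
f 13 9 15
f 13 15 14
f 14 15 16
f 14 16 12
f 15 9 17
f 15 17 16
f 16 17 18
f 16 18 12
f 17 9 19
f 17 19 18
f 18 19 20
f 18 20 12
f 19 9 21
f 19 21 20
f 20 21 22
f 20 22 12
f 21 9 23
f 21 23 22
f 22 23 24
f 22 24 12
f 23 9 25
f 23 25 24
f 24 25 26
f 24 26 12
f 25 9 27
f 25 27 26
f 26 27 28
f 26 28 12
f 27 9 29
f 27 29 28
f 28 29 30
f 28 30 12
f 29 9 10
f 29 10 30
f 30 10 11
f 30 11 12



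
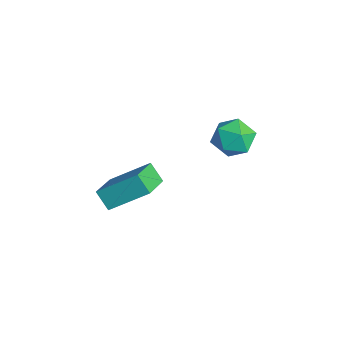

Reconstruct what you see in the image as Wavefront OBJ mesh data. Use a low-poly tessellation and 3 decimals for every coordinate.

v -3.533 -4.265 0.14
v -2.928 -2.726 1.317
v -4.728 -3.325 -0.474
v -4.123 -1.786 0.704
v -2.917 -3.954 -0.584
v -2.312 -2.415 0.594
v -4.112 -3.014 -1.197
v -3.507 -1.475 -0.02
v -4.307 2.21 1.757
v -3.363 2.432 2.036
v -3.877 0.648 1.544
v -2.933 0.87 1.823
v -3.679 0.899 2.502
v -3.945 1.863 2.633
v -3.295 1.217 0.947
v -3.561 2.181 1.078
v -2.737 1.818 1.535
v -2.975 1.621 2.496
v -4.265 1.459 1.084
v -4.503 1.262 2.045
f 2 4 1
f 5 2 1
f 1 4 3
f 3 5 1
f 2 8 4
f 6 2 5
f 6 8 2
f 4 8 3
f 7 5 3
f 3 8 7
f 7 6 5
f 8 6 7
f 9 20 14
f 9 14 10
f 9 10 16
f 9 16 19
f 9 19 20
f 10 14 18
f 14 20 13
f 20 19 11
f 19 16 15
f 16 10 17
f 12 18 13
f 12 13 11
f 12 11 15
f 12 15 17
f 12 17 18
f 13 18 14
f 11 13 20
f 15 11 19
f 17 15 16
f 18 17 10



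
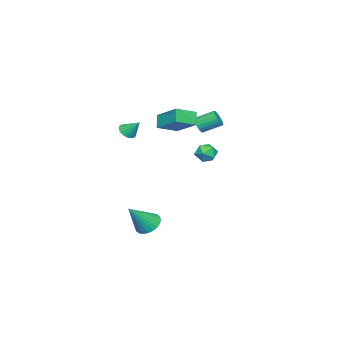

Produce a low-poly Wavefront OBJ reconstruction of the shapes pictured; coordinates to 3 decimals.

v -0.73 1.725 2.522
v -0.369 2.061 2.257
v -0.868 3.051 2.834
v -1.23 2.715 3.098
v -0.548 2.057 2.109
v -1.047 3.047 2.686
v -0.759 1.996 2.032
v -1.258 2.986 2.609
v -0.965 1.887 2.04
v -1.464 2.877 2.617
v -1.13 1.751 2.131
v -1.63 2.741 2.708
v -1.227 1.61 2.289
v -1.726 2.6 2.866
v -1.237 1.489 2.488
v -1.736 2.479 3.065
v -1.16 1.409 2.692
v -1.659 2.399 3.269
v -1.008 1.383 2.867
v -1.508 2.373 3.444
v -0.809 1.417 2.983
v -1.308 2.407 3.559
v -0.596 1.504 3.018
v -1.095 2.494 3.595
v -0.406 1.629 2.968
v -0.905 2.619 3.545
v -0.272 1.77 2.84
v -0.771 2.761 3.417
v -0.218 1.904 2.658
v -0.717 2.894 3.235
v -0.252 2.007 2.451
v -0.751 2.997 3.028
v 2.563 4.457 1.753
v 2.969 3.996 2.076
v 1.731 3.704 1.724
v 2.137 3.243 2.047
v 1.908 3.803 2.388
v 2.422 4.268 2.405
v 2.278 3.432 1.395
v 2.792 3.897 1.412
v 2.793 3.362 1.855
v 2.564 3.592 2.469
v 2.136 4.108 1.331
v 1.907 4.338 1.945
v 0.748 -0.032 3.46
v 1.322 1.467 4.379
v -0.299 0.649 3.002
v 0.276 2.148 3.921
v 1.244 0.232 2.719
v 1.819 1.731 3.638
v 0.198 0.913 2.261
v 0.772 2.412 3.18
v 2.213 0.203 -4.231
v 2.844 0.604 -4.592
v 3.407 -0.323 -2.729
v 2.716 0.838 -4.409
v 2.512 0.976 -4.199
v 2.263 0.996 -3.993
v 2.006 0.896 -3.824
v 1.78 0.69 -3.717
v 1.62 0.409 -3.688
v 1.551 0.098 -3.742
v 1.582 -0.198 -3.87
v 1.71 -0.433 -4.054
v 1.914 -0.571 -4.264
v 2.163 -0.591 -4.469
v 2.42 -0.49 -4.638
v 2.646 -0.284 -4.746
v 2.806 -0.004 -4.775
v 2.875 0.308 -4.721
v 1.206 -1.648 2.092
v 1.771 -1.564 1.991
v 1.234 -0.852 2.908
v 1.669 -1.406 1.84
v 1.486 -1.289 1.733
v 1.256 -1.235 1.688
v 1.017 -1.252 1.713
v 0.81 -1.338 1.803
v 0.672 -1.477 1.944
v 0.626 -1.646 2.11
v 0.681 -1.815 2.273
v 0.826 -1.955 2.405
v 1.037 -2.042 2.482
v 1.277 -2.061 2.493
v 1.505 -2.009 2.434
v 1.681 -1.894 2.316
v 1.775 -1.736 2.159
f 2 1 5
f 2 5 3
f 3 5 6
f 3 6 4
f 5 1 7
f 5 7 6
f 6 7 8
f 6 8 4
f 7 1 9
f 7 9 8
f 8 9 10
f 8 10 4
f 9 1 11
f 9 11 10
f 10 11 12
f 10 12 4
f 11 1 13
f 11 13 12
f 12 13 14
f 12 14 4
f 13 1 15
f 13 15 14
f 14 15 16
f 14 16 4
f 15 1 17
f 15 17 16
f 16 17 18
f 16 18 4
f 17 1 19
f 17 19 18
f 18 19 20
f 18 20 4
f 19 1 21
f 19 21 20
f 20 21 22
f 20 22 4
f 21 1 23
f 21 23 22
f 22 23 24
f 22 24 4
f 23 1 25
f 23 25 24
f 24 25 26
f 24 26 4
f 25 1 27
f 25 27 26
f 26 27 28
f 26 28 4
f 27 1 29
f 27 29 28
f 28 29 30
f 28 30 4
f 29 1 31
f 29 31 30
f 30 31 32
f 30 32 4
f 31 1 2
f 31 2 32
f 32 2 3
f 32 3 4
f 33 44 38
f 33 38 34
f 33 34 40
f 33 40 43
f 33 43 44
f 34 38 42
f 38 44 37
f 44 43 35
f 43 40 39
f 40 34 41
f 36 42 37
f 36 37 35
f 36 35 39
f 36 39 41
f 36 41 42
f 37 42 38
f 35 37 44
f 39 35 43
f 41 39 40
f 42 41 34
f 46 48 45
f 49 46 45
f 45 48 47
f 47 49 45
f 46 52 48
f 50 46 49
f 50 52 46
f 48 52 47
f 51 49 47
f 47 52 51
f 51 50 49
f 52 50 51
f 54 53 56
f 54 56 55
f 56 53 57
f 56 57 55
f 57 53 58
f 57 58 55
f 58 53 59
f 58 59 55
f 59 53 60
f 59 60 55
f 60 53 61
f 60 61 55
f 61 53 62
f 61 62 55
f 62 53 63
f 62 63 55
f 63 53 64
f 63 64 55
f 64 53 65
f 64 65 55
f 65 53 66
f 65 66 55
f 66 53 67
f 66 67 55
f 67 53 68
f 67 68 55
f 68 53 69
f 68 69 55
f 69 53 70
f 69 70 55
f 70 53 54
f 70 54 55
f 72 71 74
f 72 74 73
f 74 71 75
f 74 75 73
f 75 71 76
f 75 76 73
f 76 71 77
f 76 77 73
f 77 71 78
f 77 78 73
f 78 71 79
f 78 79 73
f 79 71 80
f 79 80 73
f 80 71 81
f 80 81 73
f 81 71 82
f 81 82 73
f 82 71 83
f 82 83 73
f 83 71 84
f 83 84 73
f 84 71 85
f 84 85 73
f 85 71 86
f 85 86 73
f 86 71 87
f 86 87 73
f 87 71 72
f 87 72 73



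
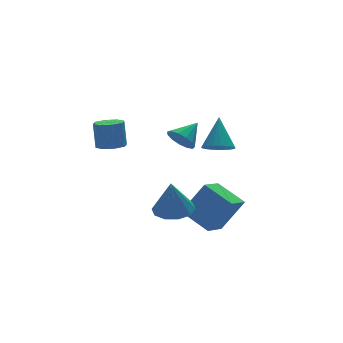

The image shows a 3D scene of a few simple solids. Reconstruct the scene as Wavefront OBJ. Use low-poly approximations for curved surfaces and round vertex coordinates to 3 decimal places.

v -0.45 -3.908 -4.072
v -1.652 -4.627 -3.508
v -1.076 -2.284 -3.336
v -2.279 -3.003 -2.772
v 0.659 -4.317 -2.228
v -0.544 -5.036 -1.664
v 0.032 -2.693 -1.492
v -1.17 -3.412 -0.928
v -3.435 2.369 -0.204
v -2.727 2.78 -0.342
v -2.656 3.181 1.205
v -3.365 2.771 1.344
v -3.24 3.148 -0.414
v -3.169 3.549 1.133
v -3.867 3.06 -0.363
v -3.796 3.461 1.184
v -4.241 2.568 -0.218
v -4.17 2.969 1.329
v -4.144 1.959 -0.065
v -4.073 2.36 1.482
v -3.631 1.591 0.007
v -3.56 1.992 1.554
v -3.004 1.679 -0.044
v -2.933 2.08 1.503
v -2.63 2.171 -0.189
v -2.559 2.572 1.358
v -3.02 -3.588 -2.07
v -2.117 -4.214 -2.005
v -3.26 -3.732 -0.11
v -1.929 -3.564 -1.935
v -2.157 -2.924 -1.916
v -2.714 -2.538 -1.956
v -3.389 -2.552 -2.04
v -3.922 -2.963 -2.135
v -4.111 -3.612 -2.206
v -3.883 -4.252 -2.224
v -3.325 -4.639 -2.184
v -2.651 -4.624 -2.101
v 0.799 -1.411 0.31
v 1.616 -1.715 0.19
v 1.421 -0.389 1.95
v 1.621 -1.406 -0.005
v 1.483 -1.097 -0.145
v 1.228 -0.842 -0.207
v 0.898 -0.686 -0.179
v 0.551 -0.655 -0.067
v 0.247 -0.755 0.111
v 0.038 -0.968 0.323
v -0.039 -1.258 0.532
v 0.029 -1.574 0.704
v 0.23 -1.862 0.807
v 0.529 -2.072 0.824
v 0.875 -2.168 0.752
v 1.207 -2.132 0.604
v 1.469 -1.972 0.405
v -1.545 -1.653 1.585
v -1.113 -1.526 0.852
v -0.355 -1.267 2.355
v -1.322 -1.103 0.963
v -1.602 -0.855 1.271
v -1.864 -0.86 1.679
v -2.025 -1.117 2.057
v -2.033 -1.545 2.285
v -1.887 -2.007 2.29
v -1.632 -2.357 2.072
v -1.35 -2.483 1.699
v -1.13 -2.346 1.29
v -1.041 -1.989 0.974
f 2 4 1
f 5 2 1
f 1 4 3
f 3 5 1
f 2 8 4
f 6 2 5
f 6 8 2
f 4 8 3
f 7 5 3
f 3 8 7
f 7 6 5
f 8 6 7
f 10 9 13
f 10 13 11
f 11 13 14
f 11 14 12
f 13 9 15
f 13 15 14
f 14 15 16
f 14 16 12
f 15 9 17
f 15 17 16
f 16 17 18
f 16 18 12
f 17 9 19
f 17 19 18
f 18 19 20
f 18 20 12
f 19 9 21
f 19 21 20
f 20 21 22
f 20 22 12
f 21 9 23
f 21 23 22
f 22 23 24
f 22 24 12
f 23 9 25
f 23 25 24
f 24 25 26
f 24 26 12
f 25 9 10
f 25 10 26
f 26 10 11
f 26 11 12
f 28 27 30
f 28 30 29
f 30 27 31
f 30 31 29
f 31 27 32
f 31 32 29
f 32 27 33
f 32 33 29
f 33 27 34
f 33 34 29
f 34 27 35
f 34 35 29
f 35 27 36
f 35 36 29
f 36 27 37
f 36 37 29
f 37 27 38
f 37 38 29
f 38 27 28
f 38 28 29
f 40 39 42
f 40 42 41
f 42 39 43
f 42 43 41
f 43 39 44
f 43 44 41
f 44 39 45
f 44 45 41
f 45 39 46
f 45 46 41
f 46 39 47
f 46 47 41
f 47 39 48
f 47 48 41
f 48 39 49
f 48 49 41
f 49 39 50
f 49 50 41
f 50 39 51
f 50 51 41
f 51 39 52
f 51 52 41
f 52 39 53
f 52 53 41
f 53 39 54
f 53 54 41
f 54 39 55
f 54 55 41
f 55 39 40
f 55 40 41
f 57 56 59
f 57 59 58
f 59 56 60
f 59 60 58
f 60 56 61
f 60 61 58
f 61 56 62
f 61 62 58
f 62 56 63
f 62 63 58
f 63 56 64
f 63 64 58
f 64 56 65
f 64 65 58
f 65 56 66
f 65 66 58
f 66 56 67
f 66 67 58
f 67 56 68
f 67 68 58
f 68 56 57
f 68 57 58



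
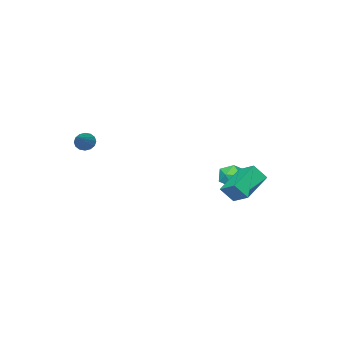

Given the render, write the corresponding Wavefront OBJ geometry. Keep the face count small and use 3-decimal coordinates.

v 3.015 -2.708 1.46
v 3.19 -2.486 1.023
v 4.105 -1.872 2.32
v 2.995 -2.323 1.111
v 2.806 -2.262 1.293
v 2.672 -2.321 1.519
v 2.631 -2.484 1.729
v 2.693 -2.707 1.868
v 2.841 -2.929 1.897
v 3.036 -3.093 1.809
v 3.225 -3.153 1.627
v 3.358 -3.094 1.401
v 3.4 -2.932 1.191
v 3.338 -2.709 1.052
v -2.635 1.668 -0.845
v -2.243 1.474 -1.449
v -3.077 0.546 -0.771
v -2.685 0.352 -1.375
v -2.332 0.504 -0.735
v -2.06 1.197 -0.781
v -3.26 0.823 -1.439
v -2.988 1.516 -1.485
v -2.629 0.951 -1.817
v -2.056 0.754 -1.381
v -3.264 1.266 -0.839
v -2.691 1.069 -0.403
v -0.54 3.458 -1.177
v -2.035 3.071 -0.514
v -0.535 4.42 -0.603
v -2.029 4.033 0.06
v -0.111 3.027 -0.46
v -1.605 2.64 0.203
v -0.105 3.989 0.114
v -1.6 3.602 0.777
f 2 1 4
f 2 4 3
f 4 1 5
f 4 5 3
f 5 1 6
f 5 6 3
f 6 1 7
f 6 7 3
f 7 1 8
f 7 8 3
f 8 1 9
f 8 9 3
f 9 1 10
f 9 10 3
f 10 1 11
f 10 11 3
f 11 1 12
f 11 12 3
f 12 1 13
f 12 13 3
f 13 1 14
f 13 14 3
f 14 1 2
f 14 2 3
f 15 26 20
f 15 20 16
f 15 16 22
f 15 22 25
f 15 25 26
f 16 20 24
f 20 26 19
f 26 25 17
f 25 22 21
f 22 16 23
f 18 24 19
f 18 19 17
f 18 17 21
f 18 21 23
f 18 23 24
f 19 24 20
f 17 19 26
f 21 17 25
f 23 21 22
f 24 23 16
f 28 30 27
f 31 28 27
f 27 30 29
f 29 31 27
f 28 34 30
f 32 28 31
f 32 34 28
f 30 34 29
f 33 31 29
f 29 34 33
f 33 32 31
f 34 32 33



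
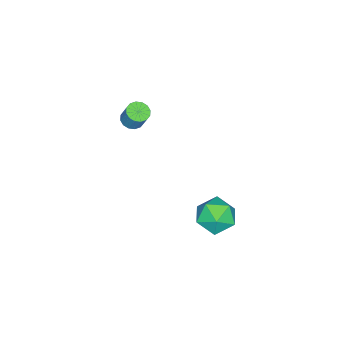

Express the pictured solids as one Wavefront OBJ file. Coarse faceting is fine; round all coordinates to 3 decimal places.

v 0.01 -3.513 -0.055
v 0.649 -3.394 -0.254
v 0.909 -2.868 0.896
v 0.27 -2.987 1.095
v 0.47 -3.105 -0.345
v 0.73 -2.58 0.804
v 0.168 -2.925 -0.359
v 0.428 -2.4 0.79
v -0.177 -2.903 -0.291
v 0.083 -2.378 0.858
v -0.472 -3.044 -0.16
v -0.212 -2.519 0.989
v -0.637 -3.311 -0
v -0.377 -2.786 1.149
v -0.629 -3.632 0.144
v -0.369 -3.106 1.294
v -0.45 -3.92 0.236
v -0.19 -3.395 1.385
v -0.148 -4.1 0.25
v 0.112 -3.575 1.399
v 0.197 -4.122 0.182
v 0.457 -3.597 1.331
v 0.492 -3.981 0.051
v 0.752 -3.456 1.2
v 0.657 -3.714 -0.109
v 0.917 -3.189 1.04
v 2.895 4.107 -1.547
v 3.979 4.641 -1.58
v 3.761 2.359 -1.4
v 4.845 2.893 -1.433
v 4.129 3.037 -0.47
v 3.594 4.118 -0.56
v 4.146 2.882 -2.42
v 3.611 3.963 -2.51
v 4.753 3.885 -2.119
v 4.742 3.98 -0.914
v 2.998 3.02 -2.066
v 2.987 3.115 -0.861
f 2 1 5
f 2 5 3
f 3 5 6
f 3 6 4
f 5 1 7
f 5 7 6
f 6 7 8
f 6 8 4
f 7 1 9
f 7 9 8
f 8 9 10
f 8 10 4
f 9 1 11
f 9 11 10
f 10 11 12
f 10 12 4
f 11 1 13
f 11 13 12
f 12 13 14
f 12 14 4
f 13 1 15
f 13 15 14
f 14 15 16
f 14 16 4
f 15 1 17
f 15 17 16
f 16 17 18
f 16 18 4
f 17 1 19
f 17 19 18
f 18 19 20
f 18 20 4
f 19 1 21
f 19 21 20
f 20 21 22
f 20 22 4
f 21 1 23
f 21 23 22
f 22 23 24
f 22 24 4
f 23 1 25
f 23 25 24
f 24 25 26
f 24 26 4
f 25 1 2
f 25 2 26
f 26 2 3
f 26 3 4
f 27 38 32
f 27 32 28
f 27 28 34
f 27 34 37
f 27 37 38
f 28 32 36
f 32 38 31
f 38 37 29
f 37 34 33
f 34 28 35
f 30 36 31
f 30 31 29
f 30 29 33
f 30 33 35
f 30 35 36
f 31 36 32
f 29 31 38
f 33 29 37
f 35 33 34
f 36 35 28



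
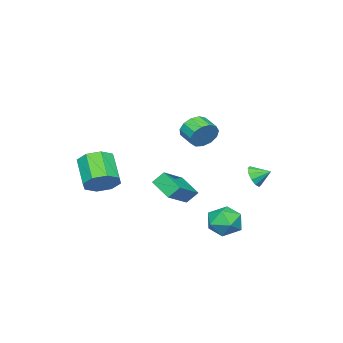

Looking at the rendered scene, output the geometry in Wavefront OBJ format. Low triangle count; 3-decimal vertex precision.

v -3.024 2.727 -0.318
v -2.726 2.479 0.347
v -3.336 3.573 0.138
v -2.39 2.726 0.119
v -2.296 2.974 -0.276
v -2.48 3.127 -0.687
v -2.872 3.128 -0.957
v -3.322 2.976 -0.983
v -3.658 2.728 -0.755
v -3.752 2.48 -0.359
v -3.568 2.327 0.052
v -3.176 2.326 0.322
v -4.633 -1.975 -3.047
v -5.035 -3.338 -2.27
v -2.741 -1.962 -2.047
v -3.143 -3.325 -1.27
v -4.237 -2.515 -3.79
v -4.639 -3.878 -3.013
v -2.345 -2.502 -2.79
v -2.747 -3.865 -2.013
v 3.202 -2.985 -0.122
v 4.05 -2.994 0.531
v 3.066 -4.123 1.795
v 2.218 -4.115 1.142
v 3.54 -2.373 0.688
v 2.555 -3.502 1.952
v 2.832 -2.111 0.371
v 1.847 -3.24 1.635
v 2.341 -2.361 -0.235
v 1.356 -3.49 1.029
v 2.354 -2.977 -0.775
v 1.37 -4.106 0.489
v 2.865 -3.598 -0.932
v 1.88 -4.727 0.332
v 3.573 -3.86 -0.615
v 2.588 -4.989 0.649
v 4.064 -3.61 -0.009
v 3.079 -4.739 1.255
v 0.638 1.852 3.572
v 1.082 1.97 4.346
v 0.705 1.046 4.703
v 0.262 0.928 3.928
v 0.625 2.181 4.409
v 0.248 1.257 4.766
v 0.172 2.287 4.206
v -0.205 1.363 4.563
v -0.132 2.255 3.802
v -0.509 1.331 4.159
v -0.192 2.095 3.325
v -0.569 1.171 3.682
v 0.012 1.858 2.926
v -0.365 0.934 3.283
v 0.415 1.619 2.732
v 0.038 0.695 3.089
v 0.889 1.454 2.804
v 0.512 0.53 3.161
v 1.283 1.415 3.121
v 0.906 0.491 3.477
v 1.473 1.515 3.58
v 1.096 0.591 3.937
v 1.398 1.722 4.037
v 1.021 0.798 4.394
v -0.681 3.337 -2.266
v 0.326 3.317 -2.768
v -1.066 1.703 -2.972
v -0.059 1.683 -3.474
v -0.131 1.604 -2.354
v 0.106 2.613 -1.918
v -0.846 2.407 -3.822
v -0.609 3.416 -3.386
v 0.224 2.742 -3.73
v 0.666 2.246 -2.822
v -1.406 2.774 -2.918
v -0.964 2.278 -2.01
f 2 1 4
f 2 4 3
f 4 1 5
f 4 5 3
f 5 1 6
f 5 6 3
f 6 1 7
f 6 7 3
f 7 1 8
f 7 8 3
f 8 1 9
f 8 9 3
f 9 1 10
f 9 10 3
f 10 1 11
f 10 11 3
f 11 1 12
f 11 12 3
f 12 1 2
f 12 2 3
f 14 16 13
f 17 14 13
f 13 16 15
f 15 17 13
f 14 20 16
f 18 14 17
f 18 20 14
f 16 20 15
f 19 17 15
f 15 20 19
f 19 18 17
f 20 18 19
f 22 21 25
f 22 25 23
f 23 25 26
f 23 26 24
f 25 21 27
f 25 27 26
f 26 27 28
f 26 28 24
f 27 21 29
f 27 29 28
f 28 29 30
f 28 30 24
f 29 21 31
f 29 31 30
f 30 31 32
f 30 32 24
f 31 21 33
f 31 33 32
f 32 33 34
f 32 34 24
f 33 21 35
f 33 35 34
f 34 35 36
f 34 36 24
f 35 21 37
f 35 37 36
f 36 37 38
f 36 38 24
f 37 21 22
f 37 22 38
f 38 22 23
f 38 23 24
f 40 39 43
f 40 43 41
f 41 43 44
f 41 44 42
f 43 39 45
f 43 45 44
f 44 45 46
f 44 46 42
f 45 39 47
f 45 47 46
f 46 47 48
f 46 48 42
f 47 39 49
f 47 49 48
f 48 49 50
f 48 50 42
f 49 39 51
f 49 51 50
f 50 51 52
f 50 52 42
f 51 39 53
f 51 53 52
f 52 53 54
f 52 54 42
f 53 39 55
f 53 55 54
f 54 55 56
f 54 56 42
f 55 39 57
f 55 57 56
f 56 57 58
f 56 58 42
f 57 39 59
f 57 59 58
f 58 59 60
f 58 60 42
f 59 39 61
f 59 61 60
f 60 61 62
f 60 62 42
f 61 39 40
f 61 40 62
f 62 40 41
f 62 41 42
f 63 74 68
f 63 68 64
f 63 64 70
f 63 70 73
f 63 73 74
f 64 68 72
f 68 74 67
f 74 73 65
f 73 70 69
f 70 64 71
f 66 72 67
f 66 67 65
f 66 65 69
f 66 69 71
f 66 71 72
f 67 72 68
f 65 67 74
f 69 65 73
f 71 69 70
f 72 71 64



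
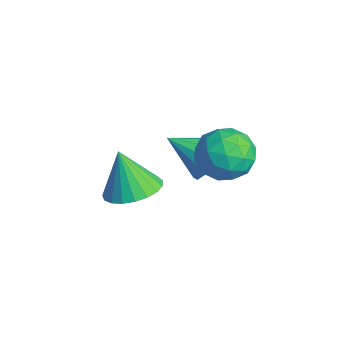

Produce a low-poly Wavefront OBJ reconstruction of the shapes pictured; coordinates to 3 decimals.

v 0.967 2.406 0.224
v 1.79 1.937 0.292
v 0.213 1.214 1.116
v 1.752 2.304 0.749
v 1.414 2.709 1.005
v 0.905 2.999 0.963
v 0.42 3.063 0.638
v 0.144 2.876 0.155
v 0.182 2.509 -0.302
v 0.52 2.103 -0.558
v 1.029 1.813 -0.516
v 1.514 1.75 -0.191
v 1.775 2.977 1.511
v 2.711 3.256 1.955
v 2.229 1.304 1.605
v 3.165 1.583 2.049
v 2.252 1.711 2.598
v 1.971 2.744 2.539
v 2.969 1.816 1.021
v 2.688 2.849 0.962
v 3.448 2.538 1.652
v 3.005 2.473 2.627
v 1.935 2.087 0.933
v 1.492 2.022 1.908
v 2.203 3.263 1.724
v 2.737 1.297 1.836
v 2.2 1.372 2.158
v 2.75 1.536 2.419
v 1.768 2.962 2.068
v 2.318 3.126 2.329
v 2.048 2.218 2.707
v 2.622 1.434 1.231
v 3.172 1.598 1.492
v 2.19 3.024 1.141
v 2.74 3.188 1.402
v 2.892 2.342 0.853
v 3.187 3.005 1.808
v 3.453 2.022 1.863
v 3.338 2.159 1.259
v 3.173 2.767 1.224
v 2.926 2.967 2.38
v 3.193 1.984 2.436
v 2.656 2.059 2.758
v 2.491 2.666 2.724
v 3.36 2.545 2.202
v 1.747 2.576 1.124
v 2.014 1.593 1.18
v 2.449 1.894 0.836
v 2.284 2.501 0.802
v 1.487 2.538 1.697
v 1.753 1.555 1.752
v 1.767 1.793 2.336
v 1.602 2.401 2.301
v 1.58 2.015 1.358
v -0.927 0.425 -2.367
v 0.074 0.557 -1.983
v -1.533 0.155 -0.693
v -0.086 0.976 -1.973
v -0.391 1.301 -2.031
v -0.789 1.474 -2.148
v -1.211 1.465 -2.302
v -1.584 1.277 -2.467
v -1.843 0.941 -2.615
v -1.944 0.516 -2.72
v -1.869 0.076 -2.764
v -1.631 -0.304 -2.739
v -1.272 -0.559 -2.65
v -0.853 -0.643 -2.512
v -0.447 -0.542 -2.349
v -0.124 -0.274 -2.189
v 0.06 0.115 -2.059
f 2 1 4
f 2 4 3
f 4 1 5
f 4 5 3
f 5 1 6
f 5 6 3
f 6 1 7
f 6 7 3
f 7 1 8
f 7 8 3
f 8 1 9
f 8 9 3
f 9 1 10
f 9 10 3
f 10 1 11
f 10 11 3
f 11 1 12
f 11 12 3
f 12 1 2
f 12 2 3
f 13 50 29
f 50 24 53
f 29 53 18
f 50 53 29
f 13 29 25
f 29 18 30
f 25 30 14
f 29 30 25
f 13 25 34
f 25 14 35
f 34 35 20
f 25 35 34
f 13 34 46
f 34 20 49
f 46 49 23
f 34 49 46
f 13 46 50
f 46 23 54
f 50 54 24
f 46 54 50
f 14 30 41
f 30 18 44
f 41 44 22
f 30 44 41
f 18 53 31
f 53 24 52
f 31 52 17
f 53 52 31
f 24 54 51
f 54 23 47
f 51 47 15
f 54 47 51
f 23 49 48
f 49 20 36
f 48 36 19
f 49 36 48
f 20 35 40
f 35 14 37
f 40 37 21
f 35 37 40
f 16 42 28
f 42 22 43
f 28 43 17
f 42 43 28
f 16 28 26
f 28 17 27
f 26 27 15
f 28 27 26
f 16 26 33
f 26 15 32
f 33 32 19
f 26 32 33
f 16 33 38
f 33 19 39
f 38 39 21
f 33 39 38
f 16 38 42
f 38 21 45
f 42 45 22
f 38 45 42
f 17 43 31
f 43 22 44
f 31 44 18
f 43 44 31
f 15 27 51
f 27 17 52
f 51 52 24
f 27 52 51
f 19 32 48
f 32 15 47
f 48 47 23
f 32 47 48
f 21 39 40
f 39 19 36
f 40 36 20
f 39 36 40
f 22 45 41
f 45 21 37
f 41 37 14
f 45 37 41
f 56 55 58
f 56 58 57
f 58 55 59
f 58 59 57
f 59 55 60
f 59 60 57
f 60 55 61
f 60 61 57
f 61 55 62
f 61 62 57
f 62 55 63
f 62 63 57
f 63 55 64
f 63 64 57
f 64 55 65
f 64 65 57
f 65 55 66
f 65 66 57
f 66 55 67
f 66 67 57
f 67 55 68
f 67 68 57
f 68 55 69
f 68 69 57
f 69 55 70
f 69 70 57
f 70 55 71
f 70 71 57
f 71 55 56
f 71 56 57



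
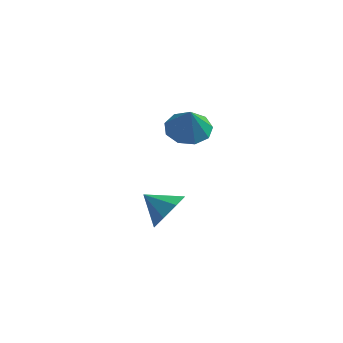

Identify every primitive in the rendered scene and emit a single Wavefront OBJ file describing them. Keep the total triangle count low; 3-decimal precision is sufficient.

v 0.642 -2.517 -2.643
v 1.036 -3.007 -1.815
v -0.482 -2.263 -1.957
v 1.209 -2.23 -1.819
v 1.049 -1.621 -2.306
v 0.651 -1.536 -2.99
v 0.247 -2.026 -3.471
v 0.075 -2.804 -3.466
v 0.235 -3.413 -2.979
v 0.633 -3.497 -2.295
v 1.22 -1.708 1.893
v 1.742 -0.92 2.109
v 1.4 -2.172 3.147
v 1.101 -0.811 2.241
v 0.515 -1.122 2.211
v 0.26 -1.707 2.031
v 0.453 -2.293 1.787
v 1.005 -2.605 1.592
v 1.658 -2.497 1.538
v 2.105 -2.02 1.65
v 2.138 -1.397 1.875
f 2 1 4
f 2 4 3
f 4 1 5
f 4 5 3
f 5 1 6
f 5 6 3
f 6 1 7
f 6 7 3
f 7 1 8
f 7 8 3
f 8 1 9
f 8 9 3
f 9 1 10
f 9 10 3
f 10 1 2
f 10 2 3
f 12 11 14
f 12 14 13
f 14 11 15
f 14 15 13
f 15 11 16
f 15 16 13
f 16 11 17
f 16 17 13
f 17 11 18
f 17 18 13
f 18 11 19
f 18 19 13
f 19 11 20
f 19 20 13
f 20 11 21
f 20 21 13
f 21 11 12
f 21 12 13



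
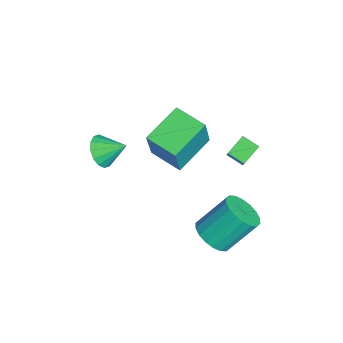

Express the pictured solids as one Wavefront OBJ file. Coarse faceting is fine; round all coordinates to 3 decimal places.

v 1.433 1.738 -1.774
v 2.366 2.029 -1.851
v 2.079 3.334 -0.362
v 1.147 3.042 -0.286
v 2.157 2.297 -2.125
v 1.871 3.601 -0.637
v 1.806 2.453 -2.33
v 1.52 3.758 -0.842
v 1.38 2.468 -2.425
v 1.094 3.773 -0.937
v 0.965 2.339 -2.391
v 0.679 3.644 -0.903
v 0.643 2.09 -2.235
v 0.357 3.395 -0.746
v 0.477 1.771 -1.987
v 0.191 3.076 -0.499
v 0.501 1.446 -1.698
v 0.214 2.751 -0.209
v 0.709 1.179 -1.423
v 0.423 2.483 0.065
v 1.06 1.022 -1.218
v 0.774 2.327 0.27
v 1.486 1.007 -1.123
v 1.2 2.312 0.365
v 1.901 1.136 -1.157
v 1.615 2.441 0.331
v 2.223 1.385 -1.314
v 1.937 2.69 0.175
v 2.389 1.704 -1.561
v 2.103 3.009 -0.073
v -2.945 -0.776 -0.243
v -2.207 -1.004 1.645
v -4.365 0.594 0.478
v -3.627 0.366 2.366
v -1.893 0.454 -0.506
v -1.155 0.226 1.382
v -3.313 1.824 0.215
v -2.575 1.596 2.103
v -2.246 2.526 0.201
v -1.045 2.493 1.608
v -2.88 3.199 0.758
v -1.68 3.166 2.166
v -1.82 3.214 -0.146
v -0.62 3.181 1.262
v -2.455 3.887 0.412
v -1.254 3.854 1.819
v 0.117 -2.914 3.18
v 0.499 -2.592 2.504
v 0.403 -1.866 3.84
v 0.085 -2.46 2.474
v -0.319 -2.45 2.633
v -0.607 -2.563 2.938
v -0.701 -2.771 3.309
v -0.575 -3.017 3.645
v -0.264 -3.235 3.856
v 0.149 -3.367 3.887
v 0.553 -3.378 3.728
v 0.841 -3.264 3.423
v 0.935 -3.056 3.052
v 0.809 -2.81 2.716
f 2 1 5
f 2 5 3
f 3 5 6
f 3 6 4
f 5 1 7
f 5 7 6
f 6 7 8
f 6 8 4
f 7 1 9
f 7 9 8
f 8 9 10
f 8 10 4
f 9 1 11
f 9 11 10
f 10 11 12
f 10 12 4
f 11 1 13
f 11 13 12
f 12 13 14
f 12 14 4
f 13 1 15
f 13 15 14
f 14 15 16
f 14 16 4
f 15 1 17
f 15 17 16
f 16 17 18
f 16 18 4
f 17 1 19
f 17 19 18
f 18 19 20
f 18 20 4
f 19 1 21
f 19 21 20
f 20 21 22
f 20 22 4
f 21 1 23
f 21 23 22
f 22 23 24
f 22 24 4
f 23 1 25
f 23 25 24
f 24 25 26
f 24 26 4
f 25 1 27
f 25 27 26
f 26 27 28
f 26 28 4
f 27 1 29
f 27 29 28
f 28 29 30
f 28 30 4
f 29 1 2
f 29 2 30
f 30 2 3
f 30 3 4
f 32 34 31
f 35 32 31
f 31 34 33
f 33 35 31
f 32 38 34
f 36 32 35
f 36 38 32
f 34 38 33
f 37 35 33
f 33 38 37
f 37 36 35
f 38 36 37
f 40 42 39
f 43 40 39
f 39 42 41
f 41 43 39
f 40 46 42
f 44 40 43
f 44 46 40
f 42 46 41
f 45 43 41
f 41 46 45
f 45 44 43
f 46 44 45
f 48 47 50
f 48 50 49
f 50 47 51
f 50 51 49
f 51 47 52
f 51 52 49
f 52 47 53
f 52 53 49
f 53 47 54
f 53 54 49
f 54 47 55
f 54 55 49
f 55 47 56
f 55 56 49
f 56 47 57
f 56 57 49
f 57 47 58
f 57 58 49
f 58 47 59
f 58 59 49
f 59 47 60
f 59 60 49
f 60 47 48
f 60 48 49



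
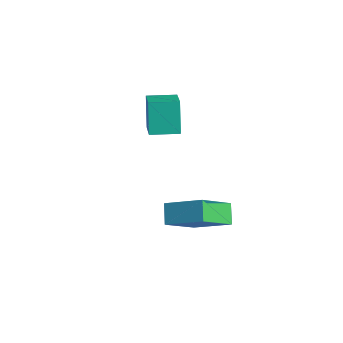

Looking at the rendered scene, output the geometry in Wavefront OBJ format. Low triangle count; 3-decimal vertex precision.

v 1.853 -0.321 -3.281
v 3.173 0.565 -2.479
v 1.565 1.219 -4.508
v 2.885 2.105 -3.706
v 2.495 -0.705 -3.914
v 3.815 0.181 -3.112
v 2.207 0.835 -5.141
v 3.527 1.721 -4.339
v -2.206 1.447 -2.362
v -2.801 1.792 -0.929
v -1.602 2.564 -2.381
v -2.197 2.909 -0.947
v -1.083 0.851 -1.753
v -1.678 1.196 -0.319
v -0.479 1.968 -1.771
v -1.074 2.313 -0.338
f 2 4 1
f 5 2 1
f 1 4 3
f 3 5 1
f 2 8 4
f 6 2 5
f 6 8 2
f 4 8 3
f 7 5 3
f 3 8 7
f 7 6 5
f 8 6 7
f 10 12 9
f 13 10 9
f 9 12 11
f 11 13 9
f 10 16 12
f 14 10 13
f 14 16 10
f 12 16 11
f 15 13 11
f 11 16 15
f 15 14 13
f 16 14 15



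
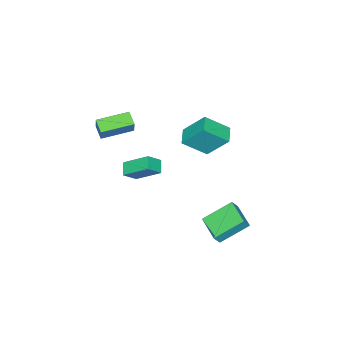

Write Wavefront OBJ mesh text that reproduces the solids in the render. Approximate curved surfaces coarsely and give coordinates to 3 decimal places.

v -2.515 0.434 0.018
v -2.999 1.674 1.617
v -1.58 1.084 -0.203
v -2.064 2.324 1.396
v -1.476 -0.664 1.184
v -1.96 0.576 2.783
v -0.541 -0.014 0.963
v -1.025 1.226 2.562
v 0.2 2.6 -4.634
v -1.31 3.623 -3.515
v 0.992 4.097 -4.934
v -0.518 5.12 -3.815
v 0.658 2.5 -3.925
v -0.852 3.523 -2.806
v 1.45 3.997 -4.225
v -0.06 5.02 -3.106
v 2.716 -3.801 2.707
v 3.011 -3.509 3.682
v 1.026 -2.71 2.891
v 1.322 -2.418 3.867
v 3.178 -3.022 2.333
v 3.474 -2.73 3.309
v 1.489 -1.931 2.518
v 1.784 -1.639 3.493
v -1.514 -4.368 -4.648
v -0.708 -4.728 -3.879
v -1.98 -2.774 -3.414
v -1.175 -3.133 -2.645
v -0.845 -3.827 -5.095
v -0.04 -4.186 -4.326
v -1.312 -2.232 -3.861
v -0.506 -2.592 -3.092
f 2 4 1
f 5 2 1
f 1 4 3
f 3 5 1
f 2 8 4
f 6 2 5
f 6 8 2
f 4 8 3
f 7 5 3
f 3 8 7
f 7 6 5
f 8 6 7
f 10 12 9
f 13 10 9
f 9 12 11
f 11 13 9
f 10 16 12
f 14 10 13
f 14 16 10
f 12 16 11
f 15 13 11
f 11 16 15
f 15 14 13
f 16 14 15
f 18 20 17
f 21 18 17
f 17 20 19
f 19 21 17
f 18 24 20
f 22 18 21
f 22 24 18
f 20 24 19
f 23 21 19
f 19 24 23
f 23 22 21
f 24 22 23
f 26 28 25
f 29 26 25
f 25 28 27
f 27 29 25
f 26 32 28
f 30 26 29
f 30 32 26
f 28 32 27
f 31 29 27
f 27 32 31
f 31 30 29
f 32 30 31



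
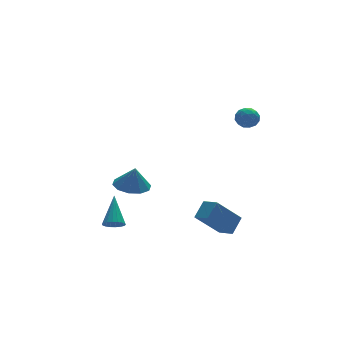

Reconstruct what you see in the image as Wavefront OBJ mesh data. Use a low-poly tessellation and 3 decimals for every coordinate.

v -3.584 -0.073 -4.206
v -2.986 -0.081 -4.46
v -2.976 1.333 -2.814
v -3.118 0.127 -4.612
v -3.342 0.295 -4.684
v -3.614 0.39 -4.661
v -3.88 0.394 -4.548
v -4.088 0.305 -4.367
v -4.196 0.141 -4.155
v -4.183 -0.065 -3.952
v -4.051 -0.273 -3.8
v -3.827 -0.441 -3.728
v -3.554 -0.536 -3.751
v -3.288 -0.54 -3.864
v -3.08 -0.451 -4.045
v -2.973 -0.287 -4.257
v 2.761 -2.369 3.395
v 3.191 -1.809 3.225
v 3.529 -2.711 4.215
v 3.959 -2.151 4.045
v 3.321 -2.033 4.37
v 2.847 -1.822 3.864
v 3.873 -2.698 3.576
v 3.399 -2.487 3.07
v 3.878 -2.013 3.337
v 3.538 -1.602 3.828
v 3.182 -2.918 3.612
v 2.842 -2.507 4.103
v 2.909 -2.059 3.238
v 3.811 -2.461 4.202
v 3.437 -2.391 4.393
v 3.689 -2.063 4.293
v 2.706 -2.066 3.614
v 2.959 -1.737 3.514
v 3.036 -1.869 4.187
v 3.761 -2.783 3.926
v 4.014 -2.454 3.826
v 3.031 -2.457 3.147
v 3.283 -2.129 3.047
v 3.684 -2.651 3.253
v 3.566 -1.85 3.204
v 4.017 -2.051 3.686
v 3.966 -2.373 3.41
v 3.687 -2.248 3.113
v 3.365 -1.608 3.493
v 3.816 -1.809 3.975
v 3.442 -1.74 4.166
v 3.163 -1.616 3.868
v 3.769 -1.728 3.559
v 2.904 -2.711 3.465
v 3.355 -2.912 3.947
v 3.557 -2.904 3.572
v 3.278 -2.78 3.274
v 2.703 -2.469 3.754
v 3.154 -2.67 4.236
v 3.033 -2.272 4.327
v 2.754 -2.147 4.03
v 2.951 -2.792 3.881
v -1.964 1.237 -2.147
v -0.959 1.652 -2.228
v -1.796 1.103 -0.773
v -1.387 2.162 -2.126
v -2.035 2.319 -2.032
v -2.656 2.063 -1.981
v -3.012 1.492 -1.994
v -2.969 0.823 -2.065
v -2.541 0.313 -2.167
v -1.892 0.156 -2.262
v -1.271 0.412 -2.312
v -0.915 0.983 -2.299
v 0.489 -3.471 -2.836
v 1.294 -2.902 -2.083
v 0.137 -2.52 -3.178
v 0.943 -1.951 -2.425
v 1.977 -3.489 -4.415
v 2.783 -2.92 -3.662
v 1.626 -2.538 -4.757
v 2.431 -1.969 -4.004
f 2 1 4
f 2 4 3
f 4 1 5
f 4 5 3
f 5 1 6
f 5 6 3
f 6 1 7
f 6 7 3
f 7 1 8
f 7 8 3
f 8 1 9
f 8 9 3
f 9 1 10
f 9 10 3
f 10 1 11
f 10 11 3
f 11 1 12
f 11 12 3
f 12 1 13
f 12 13 3
f 13 1 14
f 13 14 3
f 14 1 15
f 14 15 3
f 15 1 16
f 15 16 3
f 16 1 2
f 16 2 3
f 17 54 33
f 54 28 57
f 33 57 22
f 54 57 33
f 17 33 29
f 33 22 34
f 29 34 18
f 33 34 29
f 17 29 38
f 29 18 39
f 38 39 24
f 29 39 38
f 17 38 50
f 38 24 53
f 50 53 27
f 38 53 50
f 17 50 54
f 50 27 58
f 54 58 28
f 50 58 54
f 18 34 45
f 34 22 48
f 45 48 26
f 34 48 45
f 22 57 35
f 57 28 56
f 35 56 21
f 57 56 35
f 28 58 55
f 58 27 51
f 55 51 19
f 58 51 55
f 27 53 52
f 53 24 40
f 52 40 23
f 53 40 52
f 24 39 44
f 39 18 41
f 44 41 25
f 39 41 44
f 20 46 32
f 46 26 47
f 32 47 21
f 46 47 32
f 20 32 30
f 32 21 31
f 30 31 19
f 32 31 30
f 20 30 37
f 30 19 36
f 37 36 23
f 30 36 37
f 20 37 42
f 37 23 43
f 42 43 25
f 37 43 42
f 20 42 46
f 42 25 49
f 46 49 26
f 42 49 46
f 21 47 35
f 47 26 48
f 35 48 22
f 47 48 35
f 19 31 55
f 31 21 56
f 55 56 28
f 31 56 55
f 23 36 52
f 36 19 51
f 52 51 27
f 36 51 52
f 25 43 44
f 43 23 40
f 44 40 24
f 43 40 44
f 26 49 45
f 49 25 41
f 45 41 18
f 49 41 45
f 60 59 62
f 60 62 61
f 62 59 63
f 62 63 61
f 63 59 64
f 63 64 61
f 64 59 65
f 64 65 61
f 65 59 66
f 65 66 61
f 66 59 67
f 66 67 61
f 67 59 68
f 67 68 61
f 68 59 69
f 68 69 61
f 69 59 70
f 69 70 61
f 70 59 60
f 70 60 61
f 72 74 71
f 75 72 71
f 71 74 73
f 73 75 71
f 72 78 74
f 76 72 75
f 76 78 72
f 74 78 73
f 77 75 73
f 73 78 77
f 77 76 75
f 78 76 77

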